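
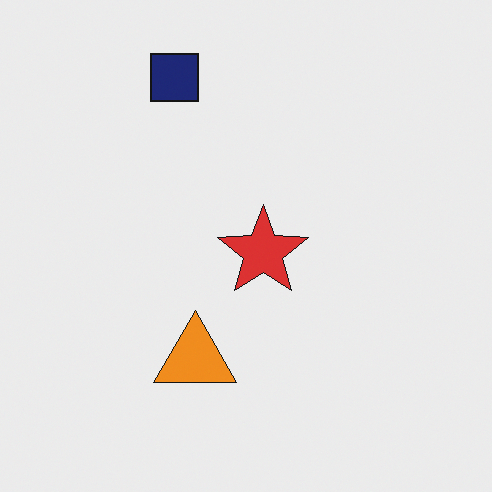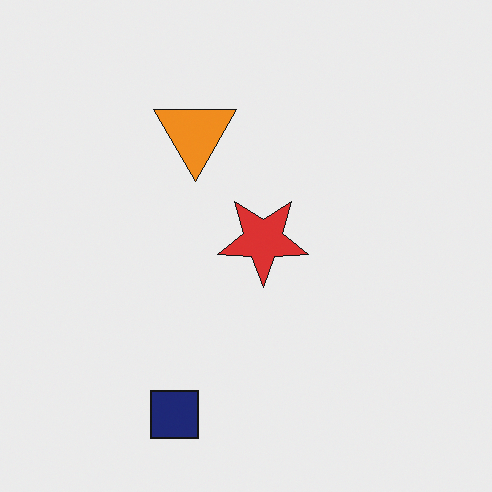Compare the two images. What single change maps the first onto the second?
It was flipped vertically (top ↔ bottom).

The navy square is in the top of the first image and the bottom of the second — shapes on opposite sides of the horizontal midline have swapped in a mirror flip.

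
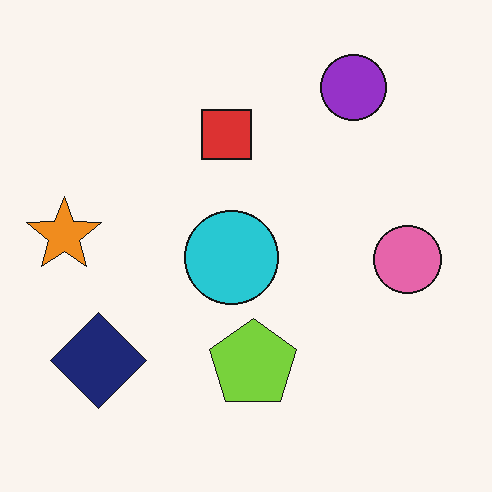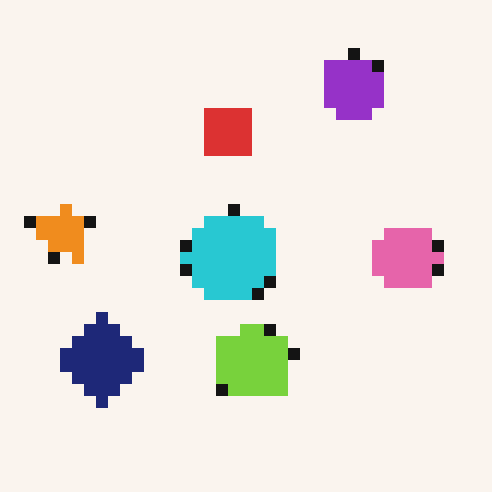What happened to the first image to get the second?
This is the original image coarsely pixelated.

Shapes are reduced to large square blocks; fine edges and outlines are lost — a downscale-then-upscale (mosaic) effect.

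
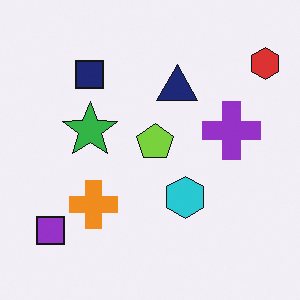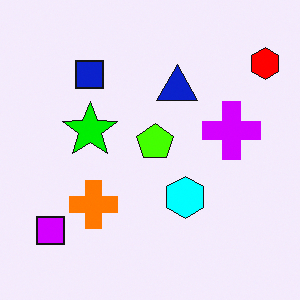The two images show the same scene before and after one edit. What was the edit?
The second image is the first made much more vivid (saturation change).

All colors are more vivid — a global saturation change.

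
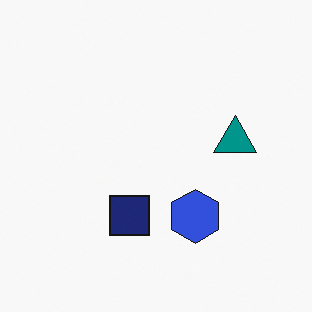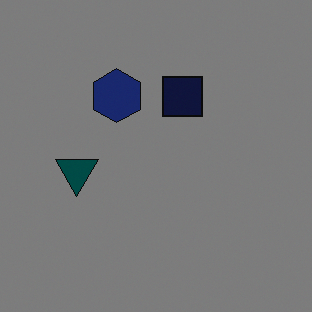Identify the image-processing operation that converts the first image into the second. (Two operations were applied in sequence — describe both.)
The second image is the first rotated 180°, then substantially darkened.

The teal triangle sits in the right of the first image and the left of the second — consistent with a whole-image 180° rotation. Every pixel — background and shapes alike — is uniformly darkened.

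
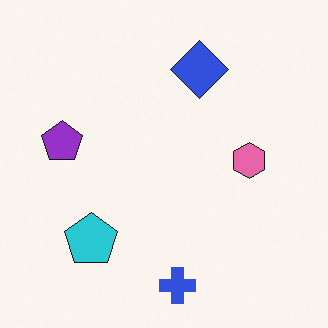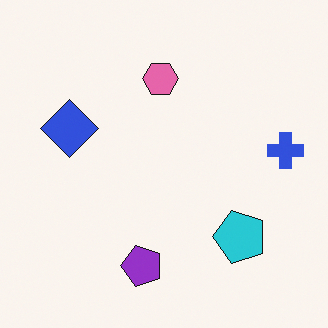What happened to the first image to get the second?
This is the original image rotated 90° counter-clockwise.

The blue cross sits in the bottom of the first image and the right of the second — consistent with a whole-image 90° counter-clockwise rotation.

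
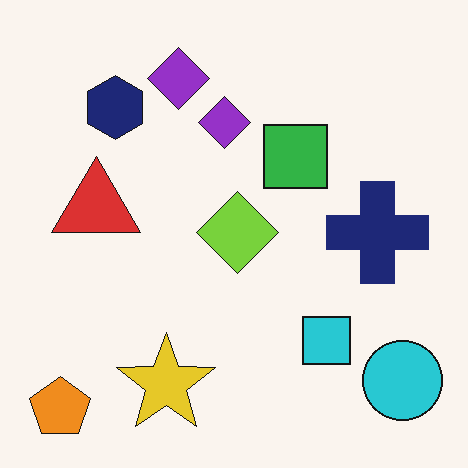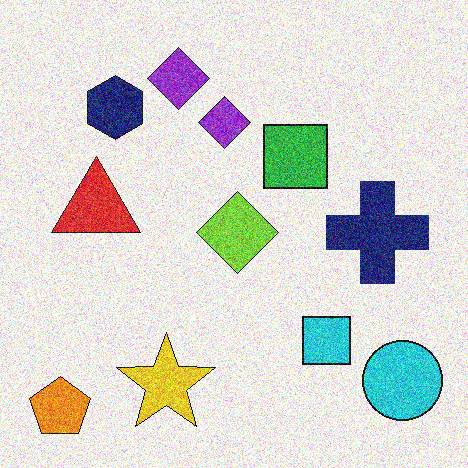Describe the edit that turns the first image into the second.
The transformation is: degraded with strong gaussian noise.

Random speckle covers the whole image, including the flat background.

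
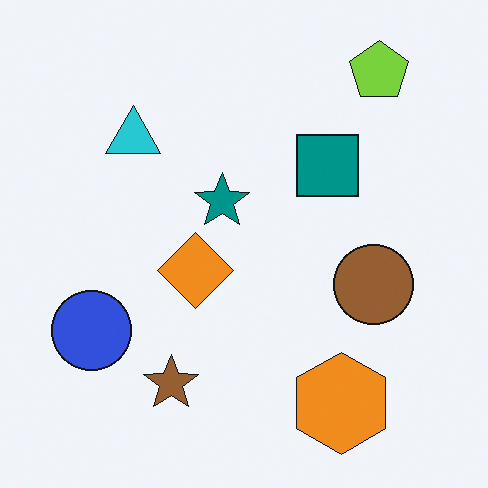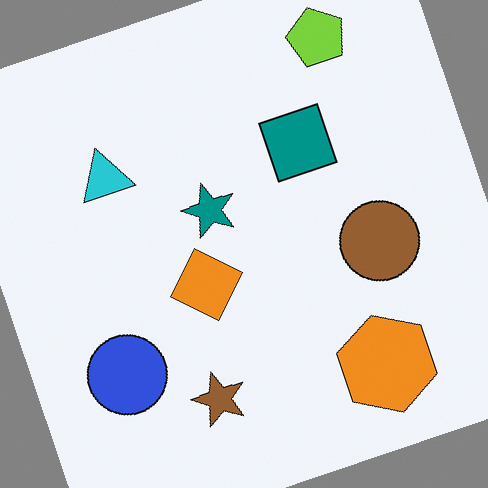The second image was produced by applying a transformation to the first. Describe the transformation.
The second image is the first rotated counter-clockwise by a clearly visible amount.

Every shape is tilted by the same angle and the image corners show triangular fill wedges — a whole-image rotation by a non-right angle.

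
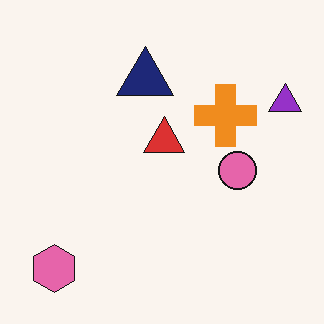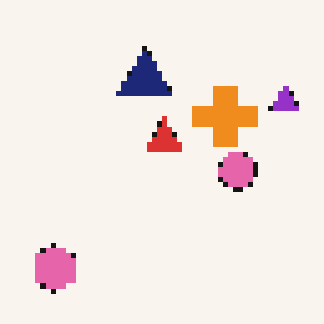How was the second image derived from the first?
This is the original image mildly pixelated.

Shapes are reduced to large square blocks; fine edges and outlines are lost — a downscale-then-upscale (mosaic) effect.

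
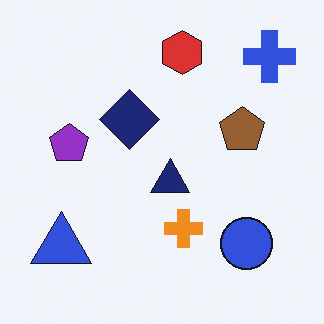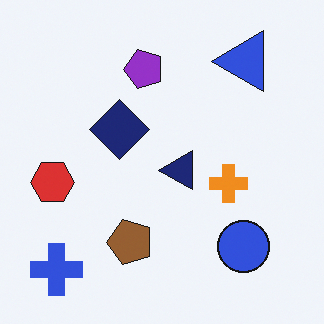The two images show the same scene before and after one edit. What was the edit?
It was transposed (reflected across the top-left ↔ bottom-right diagonal).

Shapes have swapped their row and column positions — what was in the top-right is now in the bottom-left — a diagonal reflection.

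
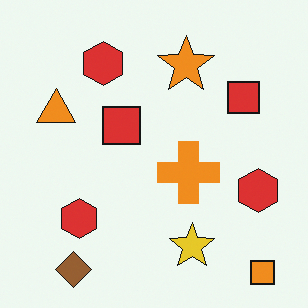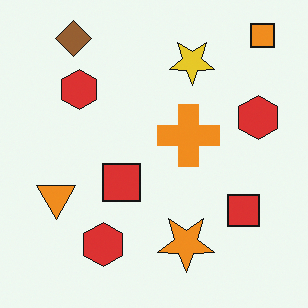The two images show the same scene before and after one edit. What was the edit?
Flipped vertically (top ↔ bottom).

The orange square is in the bottom-right of the first image and the top-right of the second — shapes on opposite sides of the horizontal midline have swapped in a mirror flip.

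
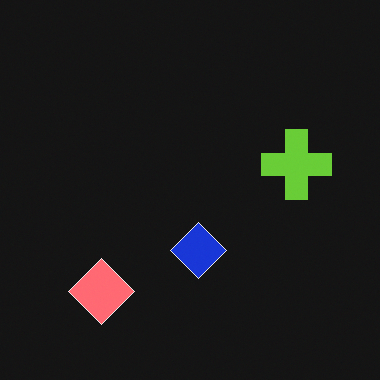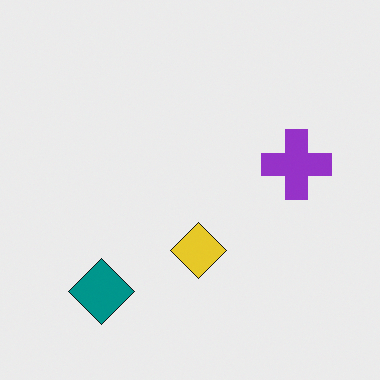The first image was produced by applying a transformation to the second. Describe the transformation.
The first image is the second color-inverted (negative).

The light background has become dark and every shape's color is its complement — a photographic negative.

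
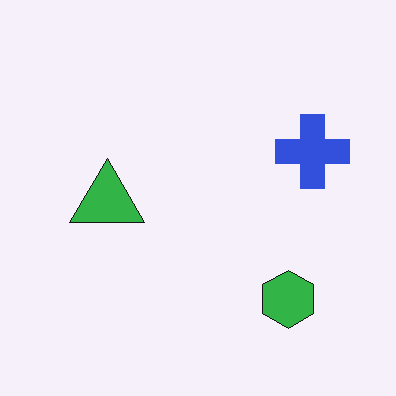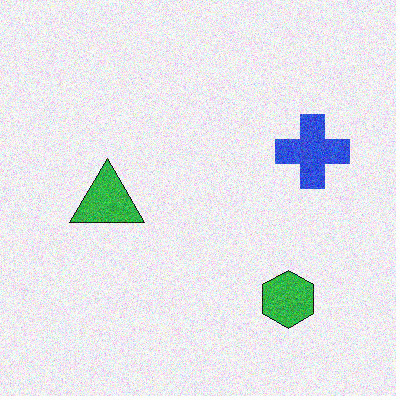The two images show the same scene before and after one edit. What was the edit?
The image was degraded with visible gaussian noise.

Random speckle covers the whole image, including the flat background.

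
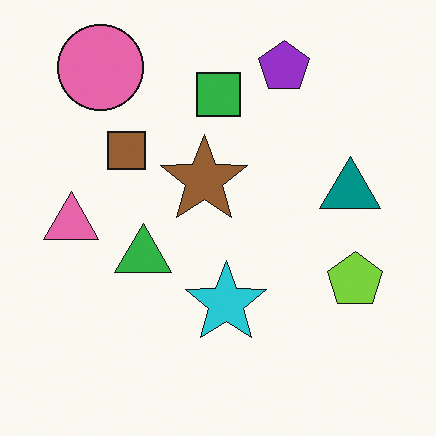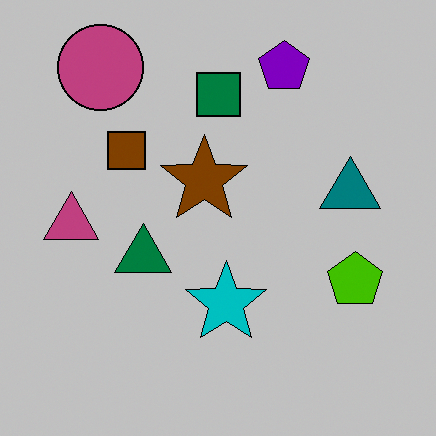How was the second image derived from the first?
The second image is the first heavily posterized to just a handful of flat colors.

Each flat color has snapped to a coarser quantized level — most visibly, the near-white background has dropped to a flat grey.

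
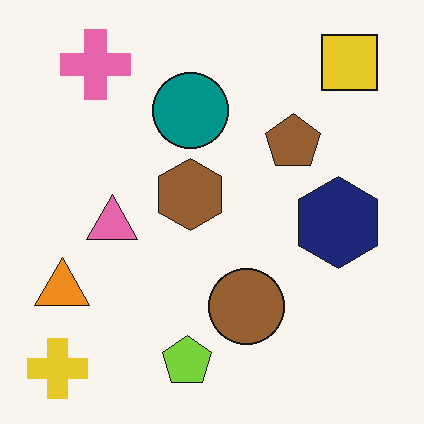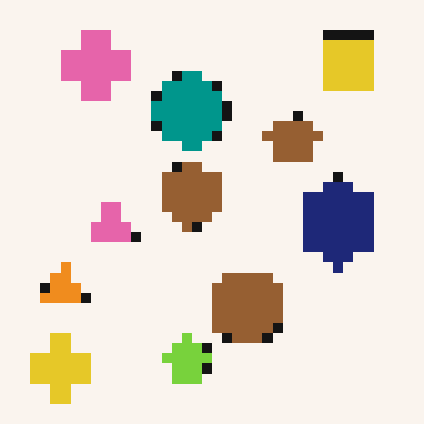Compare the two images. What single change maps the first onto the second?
This is the original image heavily pixelated into large blocks.

Shapes are reduced to large square blocks; fine edges and outlines are lost — a downscale-then-upscale (mosaic) effect.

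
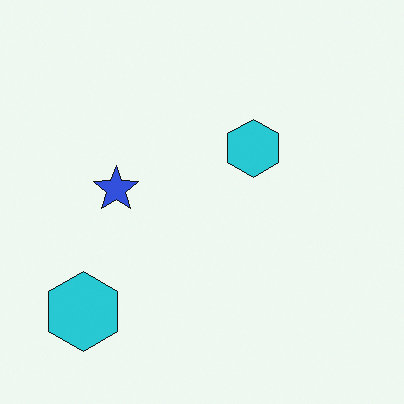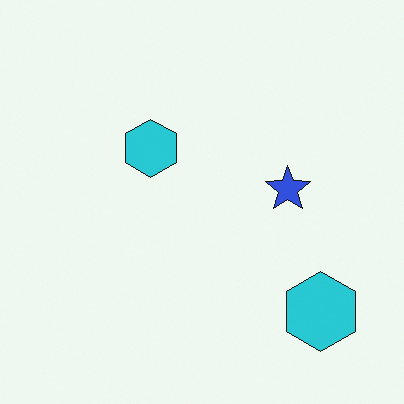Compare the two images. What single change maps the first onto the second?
The image was flipped horizontally (left ↔ right).

The blue star is in the left of the first image and the right of the second — shapes on opposite sides of the vertical midline have swapped in a mirror flip.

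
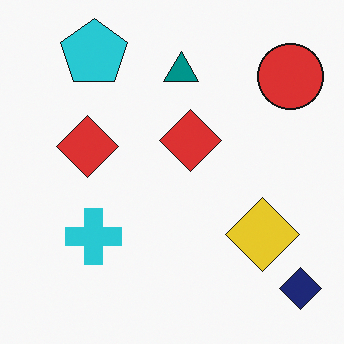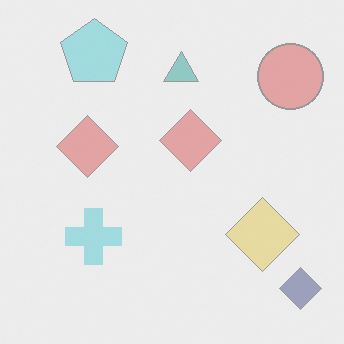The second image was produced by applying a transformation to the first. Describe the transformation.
This is the original image washed out (contrast reduced).

Tones are pushed toward mid-grey across the whole image — a global contrast change.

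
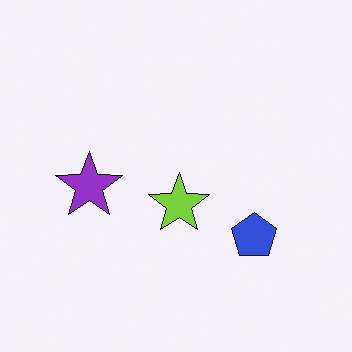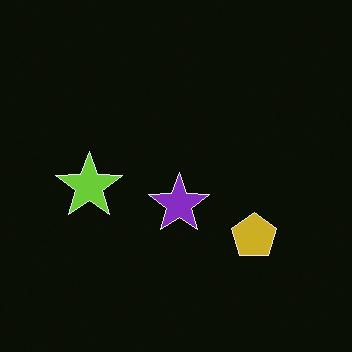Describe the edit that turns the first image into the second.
The transformation is: color-inverted (negative).

The light background has become dark and every shape's color is its complement — a photographic negative.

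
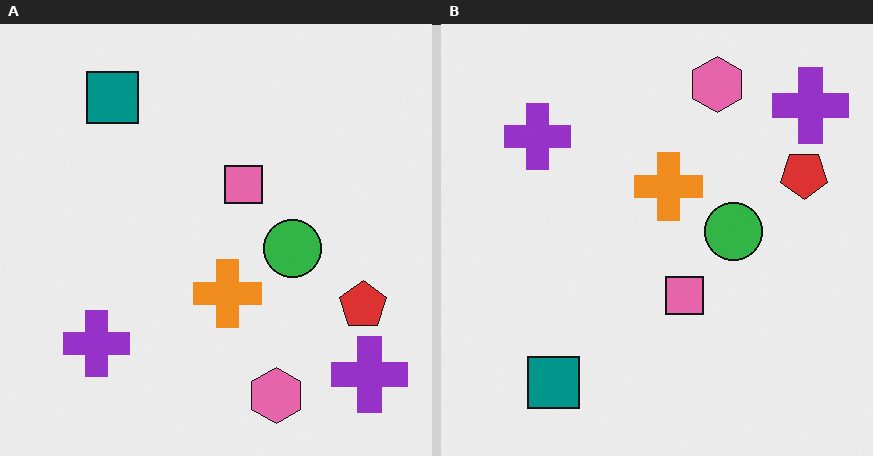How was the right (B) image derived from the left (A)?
The image was flipped vertically (top ↔ bottom).

The pink hexagon is in the bottom of the left (A) image and the top of the right (B) — shapes on opposite sides of the horizontal midline have swapped in a mirror flip.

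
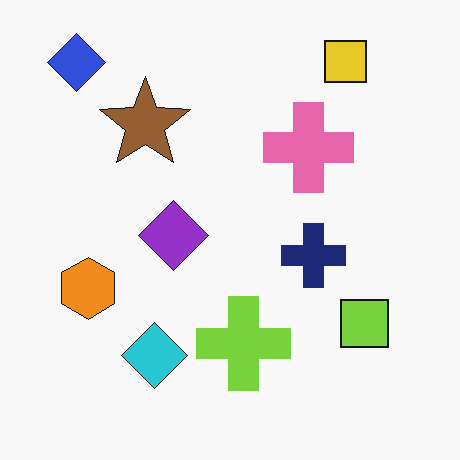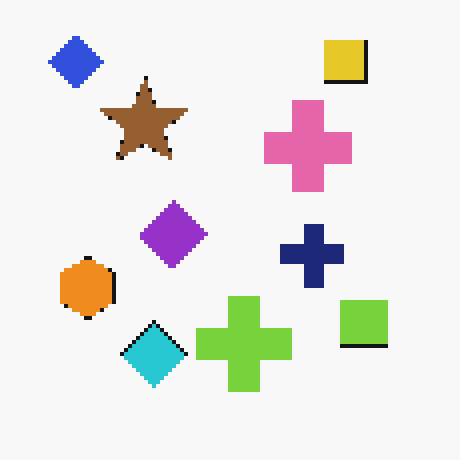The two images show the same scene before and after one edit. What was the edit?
This is the original image lightly pixelated (a mild mosaic effect).

Shapes are reduced to large square blocks; fine edges and outlines are lost — a downscale-then-upscale (mosaic) effect.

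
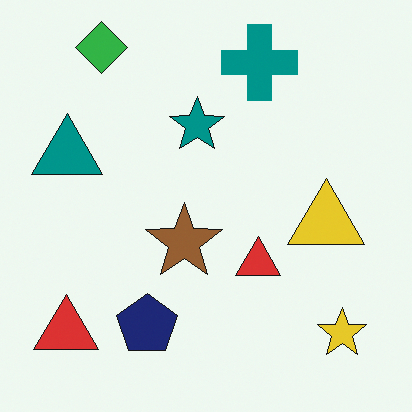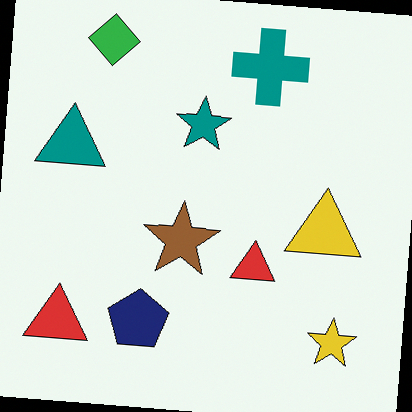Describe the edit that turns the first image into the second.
The image was rotated clockwise by a slight angle.

Every shape is tilted by the same angle and the image corners show triangular fill wedges — a whole-image rotation by a non-right angle.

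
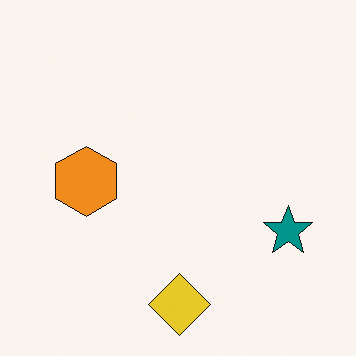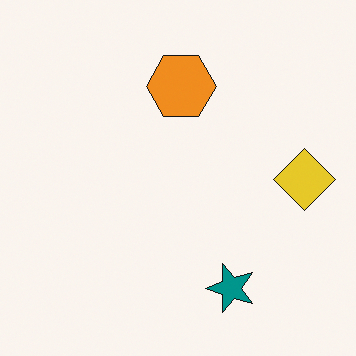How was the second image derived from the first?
Transposed (reflected across the top-left ↔ bottom-right diagonal).

Shapes have swapped their row and column positions — what was in the top-right is now in the bottom-left — a diagonal reflection.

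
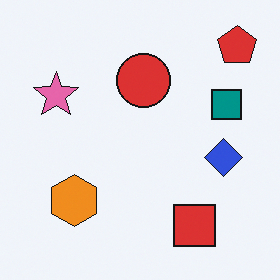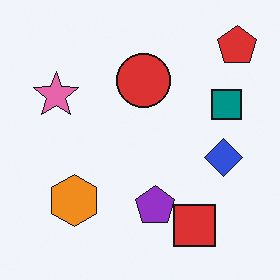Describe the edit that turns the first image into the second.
This is the original image overlaid with an additional purple pentagon.

A purple pentagon appears in the second image that is absent from the first.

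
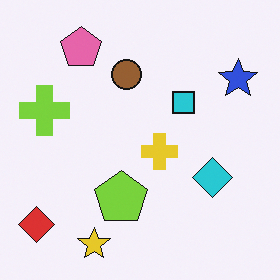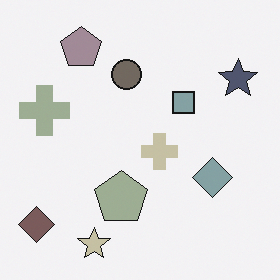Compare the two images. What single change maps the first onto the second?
The image was made much more muted (saturation change).

All colors are more muted and greyish — a global saturation change.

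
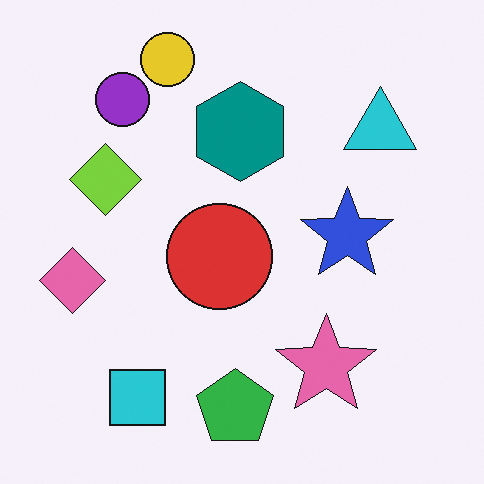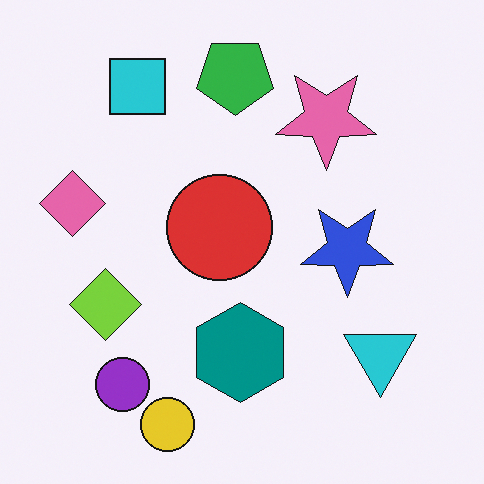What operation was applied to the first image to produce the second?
The transformation is: flipped vertically (top ↔ bottom).

The yellow circle is in the top of the first image and the bottom of the second — shapes on opposite sides of the horizontal midline have swapped in a mirror flip.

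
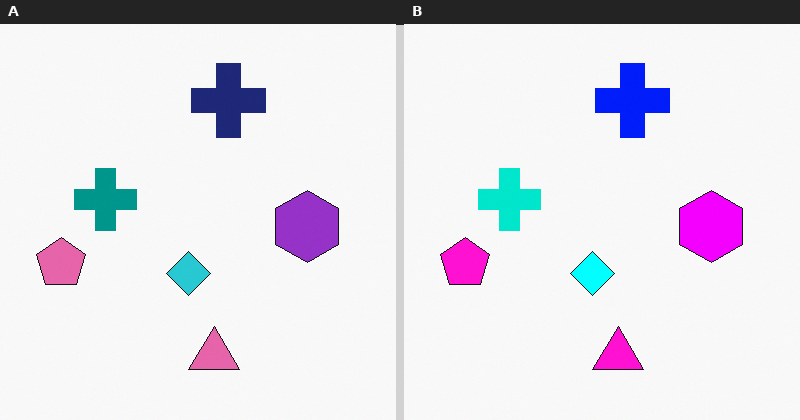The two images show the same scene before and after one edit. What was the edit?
Heavily oversaturated.

All colors are more vivid — a global saturation change.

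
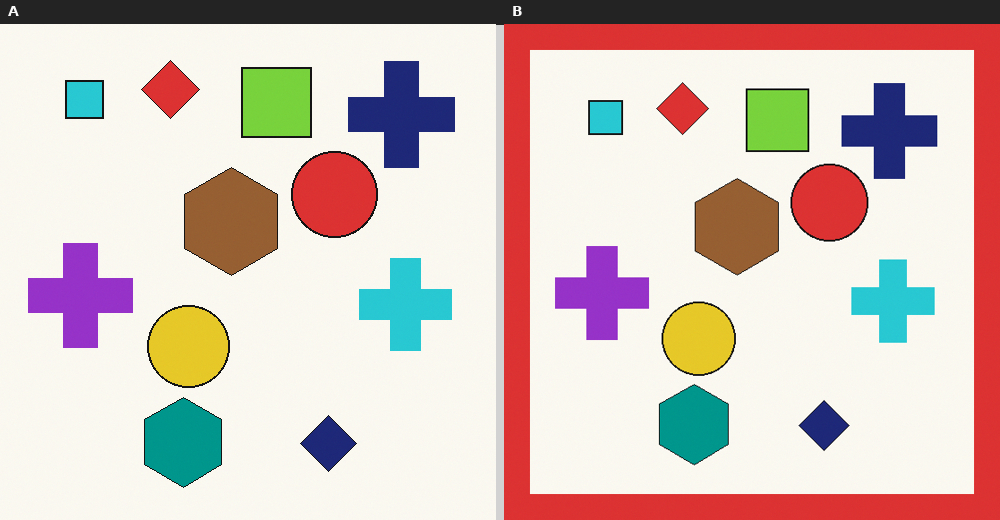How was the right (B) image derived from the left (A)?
Framed with a red border.

A solid red frame runs around the edge of the right (B) image, with the content slightly shrunk inside it.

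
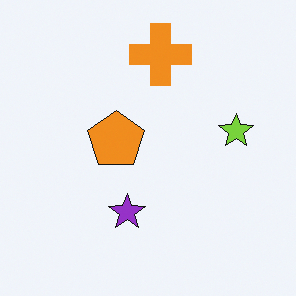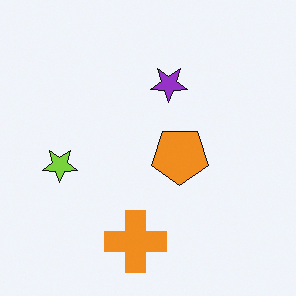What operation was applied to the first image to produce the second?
The image was rotated 180°.

The orange cross sits in the top of the first image and the bottom of the second — consistent with a whole-image 180° rotation.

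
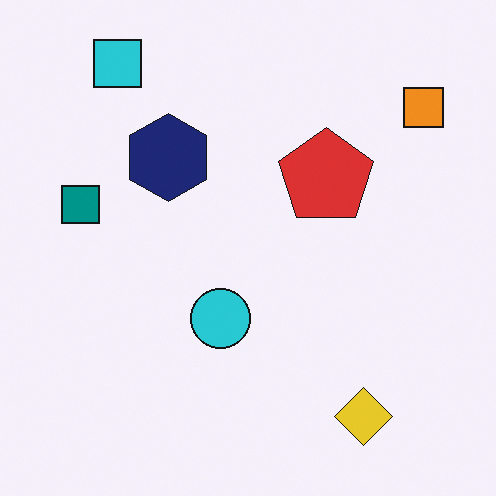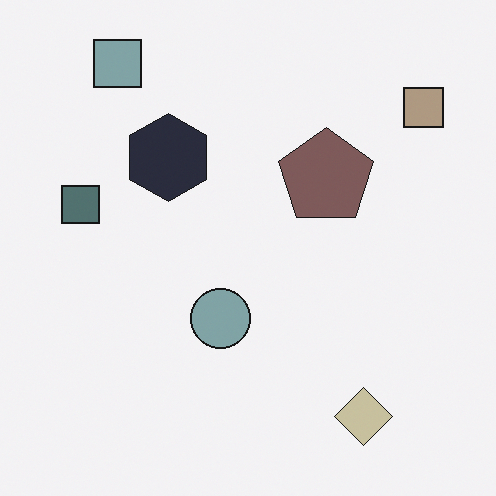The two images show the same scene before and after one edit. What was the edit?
Heavily desaturated.

All colors are more muted and greyish — a global saturation change.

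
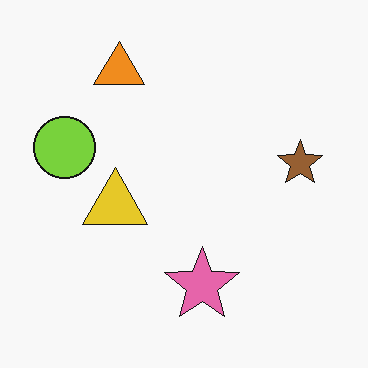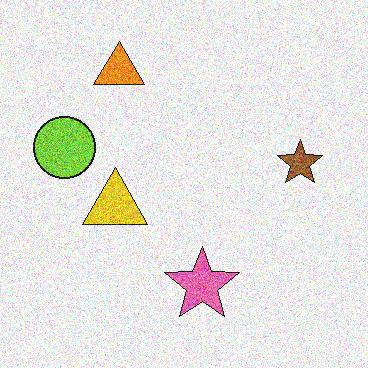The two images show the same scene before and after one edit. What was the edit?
Degraded with heavy additive noise.

Random speckle covers the whole image, including the flat background.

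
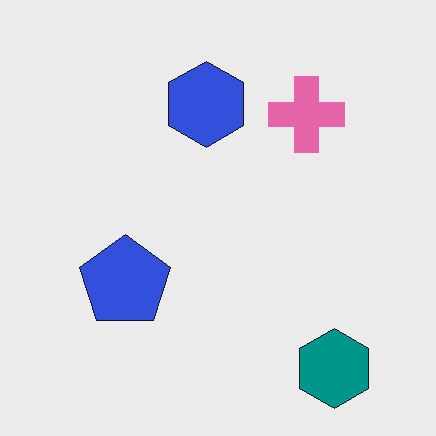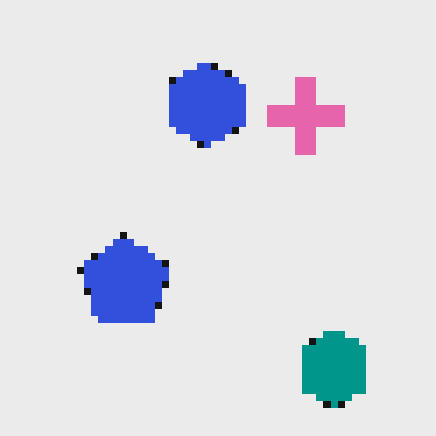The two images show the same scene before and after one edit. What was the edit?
Pixelated into visible square blocks.

Shapes are reduced to large square blocks; fine edges and outlines are lost — a downscale-then-upscale (mosaic) effect.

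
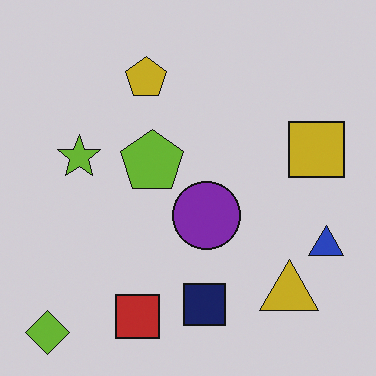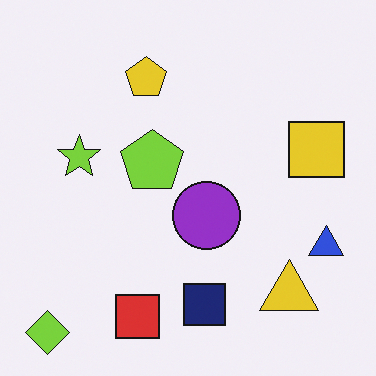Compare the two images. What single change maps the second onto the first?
The transformation is: darkened a little.

Every pixel — background and shapes alike — is uniformly darkened.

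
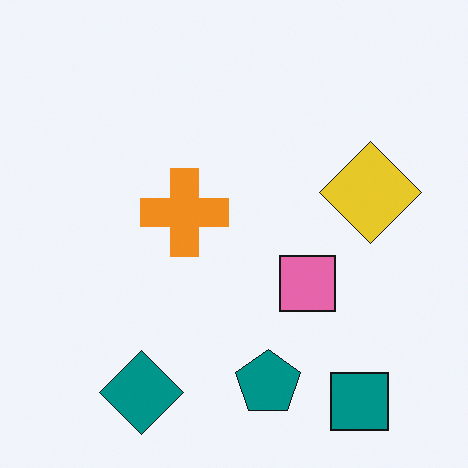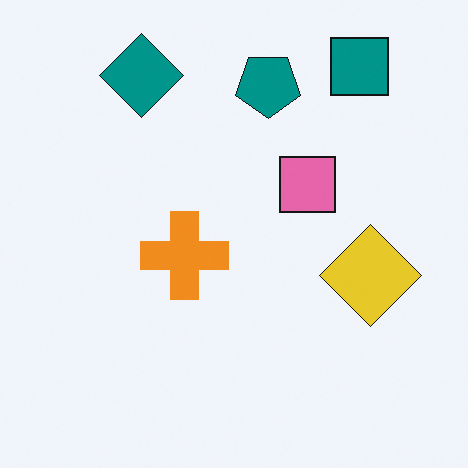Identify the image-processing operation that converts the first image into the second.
Flipped vertically (top ↔ bottom).

The teal square is in the bottom-right of the first image and the top-right of the second — shapes on opposite sides of the horizontal midline have swapped in a mirror flip.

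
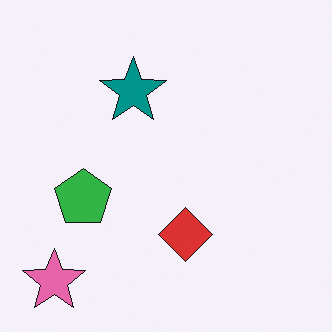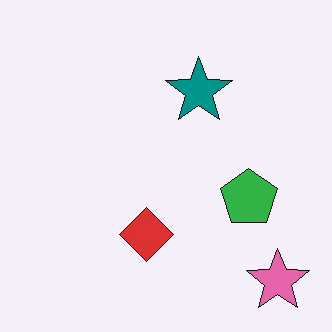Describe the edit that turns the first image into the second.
Flipped horizontally (left ↔ right).

The pink star is in the bottom-left of the first image and the bottom-right of the second — shapes on opposite sides of the vertical midline have swapped in a mirror flip.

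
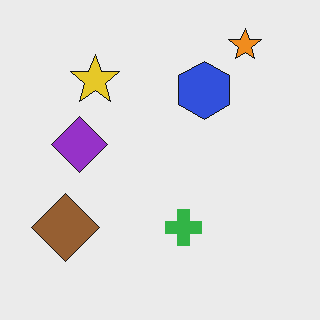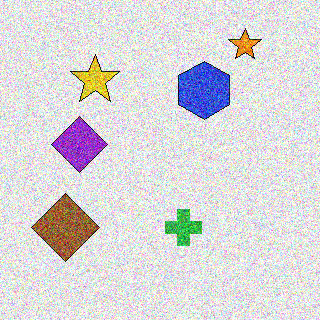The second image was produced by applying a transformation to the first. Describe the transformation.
The transformation is: degraded with heavy additive noise.

Random speckle covers the whole image, including the flat background.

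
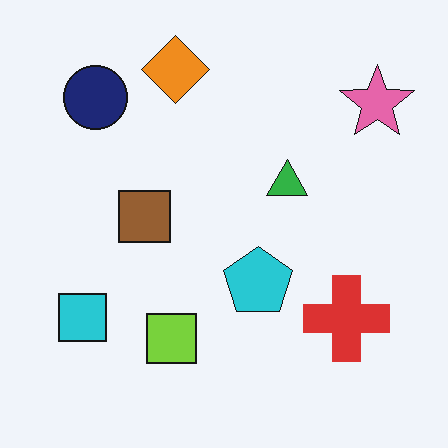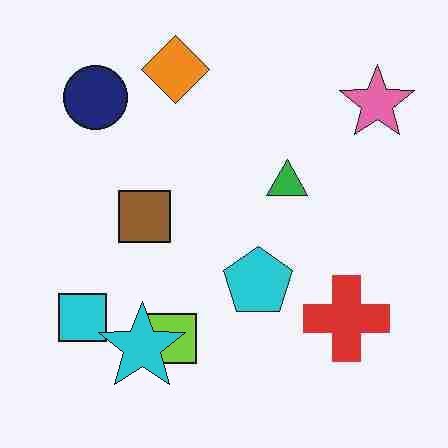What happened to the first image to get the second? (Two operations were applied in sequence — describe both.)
It was heavily JPEG-compressed with obvious blocking artifacts, then overlaid with an additional cyan star.

Blocky 8×8 compression artifacts appear around shape edges and the flat background shows ringing — characteristic JPEG degradation. A cyan star appears in the second image that is absent from the first.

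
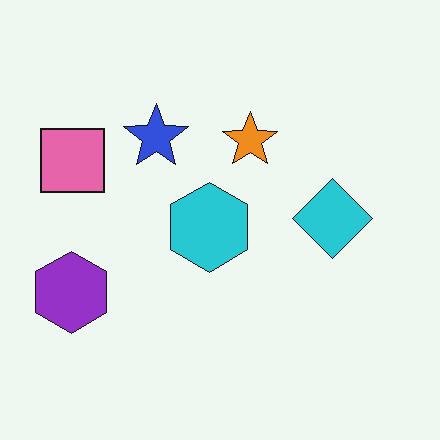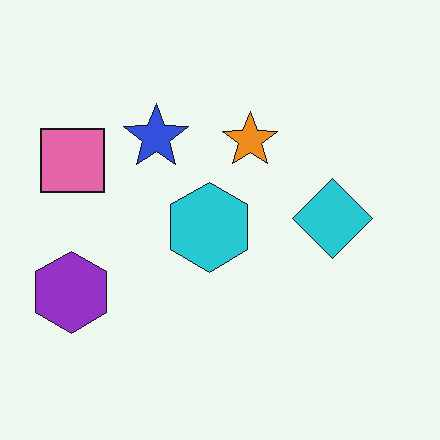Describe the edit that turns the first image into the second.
This is the original image JPEG-compressed with visible artifacts.

Blocky 8×8 compression artifacts appear around shape edges and the flat background shows ringing — characteristic JPEG degradation.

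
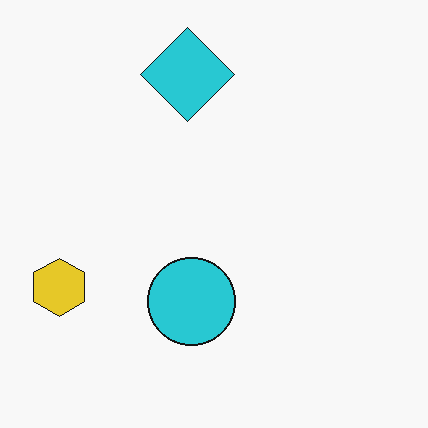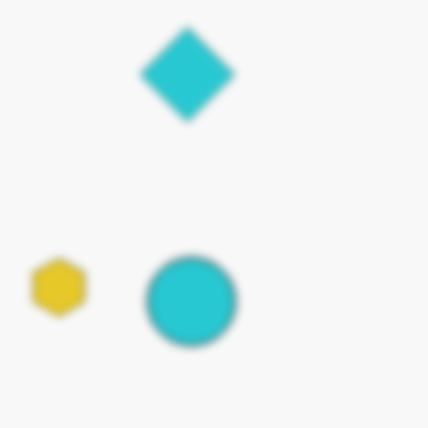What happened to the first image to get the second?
This is the original image moderately blurred.

Shape edges and outlines are uniformly softened across the whole image.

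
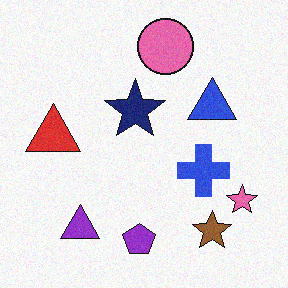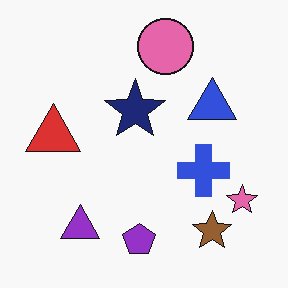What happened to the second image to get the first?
The transformation is: degraded with light additive noise.

Random speckle covers the whole image, including the flat background.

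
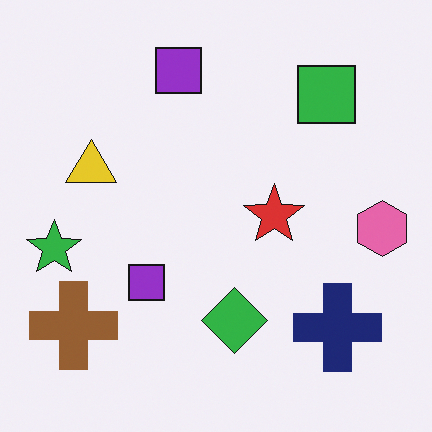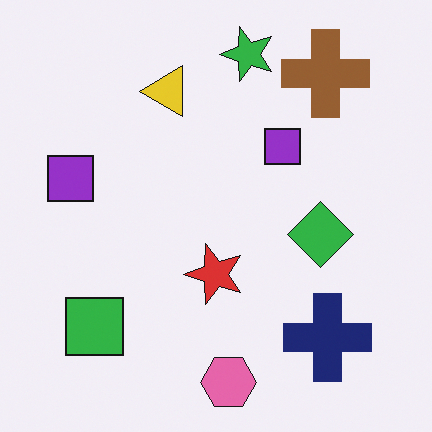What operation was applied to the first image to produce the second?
The image was transposed (reflected across the top-left ↔ bottom-right diagonal).

Shapes have swapped their row and column positions — what was in the top-right is now in the bottom-left — a diagonal reflection.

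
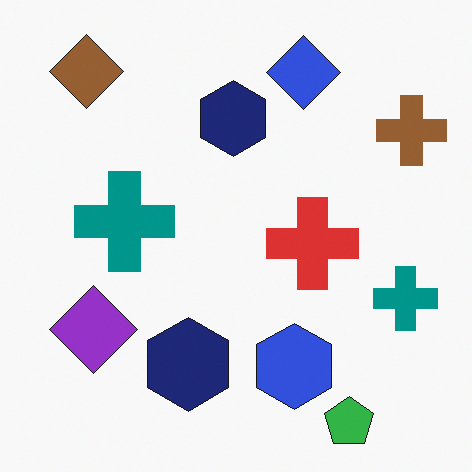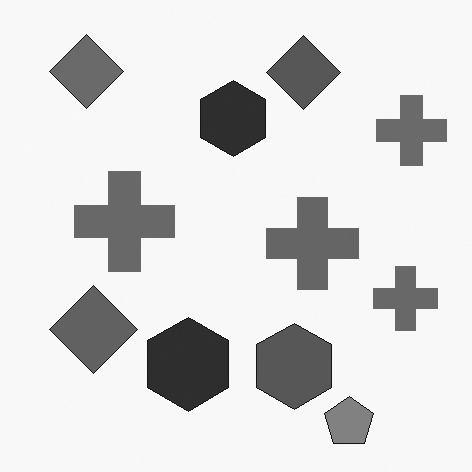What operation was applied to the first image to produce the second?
The transformation is: converted to grayscale.

All color is removed — every shape is now a shade of grey.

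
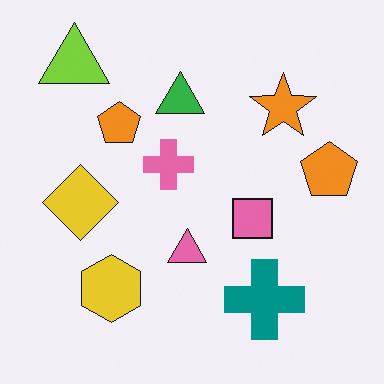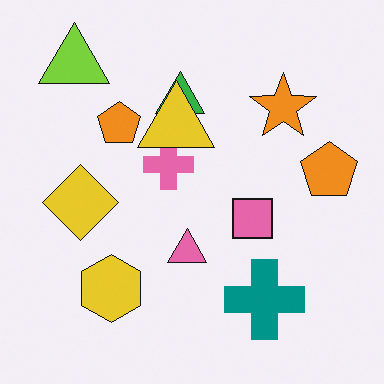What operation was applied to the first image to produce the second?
The image was overlaid with an additional yellow triangle.

A yellow triangle appears in the second image that is absent from the first.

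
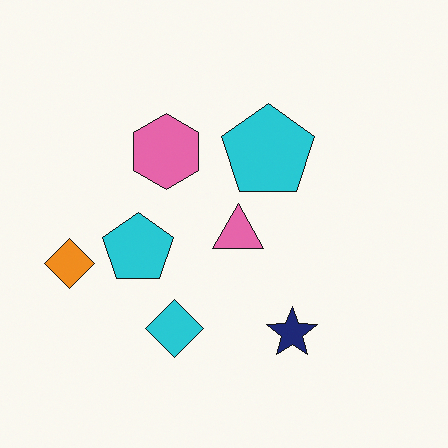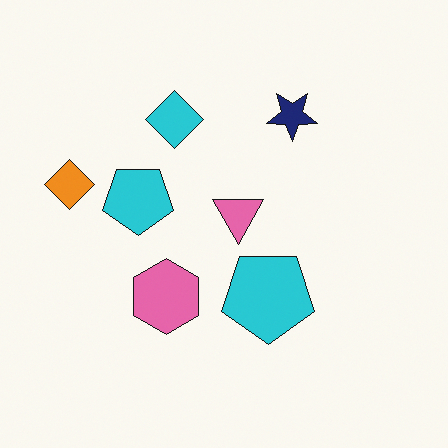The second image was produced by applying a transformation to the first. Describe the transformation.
This is the original image flipped vertically (top ↔ bottom).

The navy star is in the bottom of the first image and the top of the second — shapes on opposite sides of the horizontal midline have swapped in a mirror flip.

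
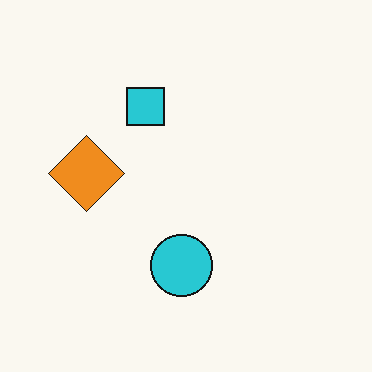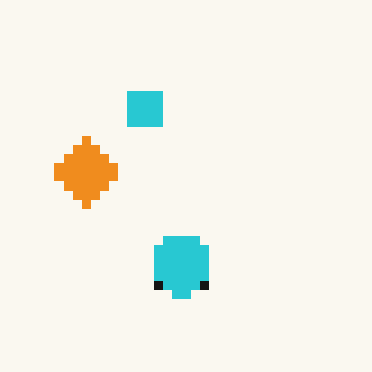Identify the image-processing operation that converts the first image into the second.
The image was heavily pixelated into large blocks.

Shapes are reduced to large square blocks; fine edges and outlines are lost — a downscale-then-upscale (mosaic) effect.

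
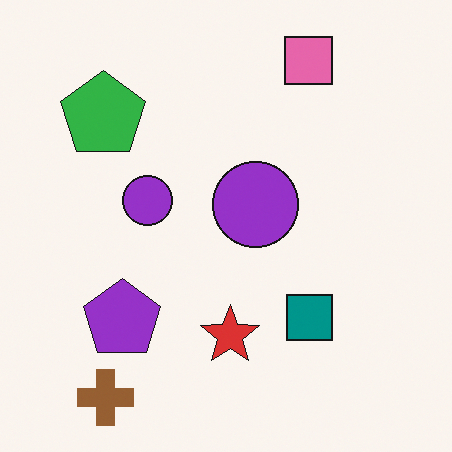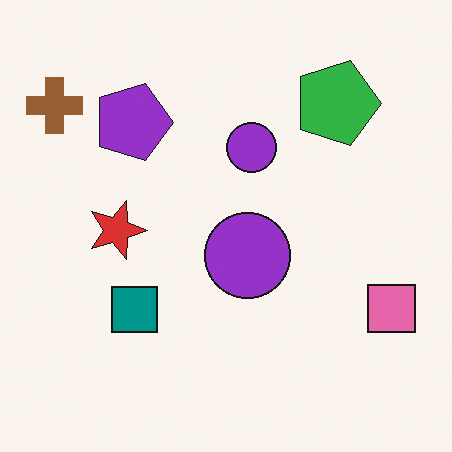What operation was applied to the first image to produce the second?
The image was rotated 90° clockwise.

The brown cross sits in the bottom-left of the first image and the top-left of the second — consistent with a whole-image 90° clockwise rotation.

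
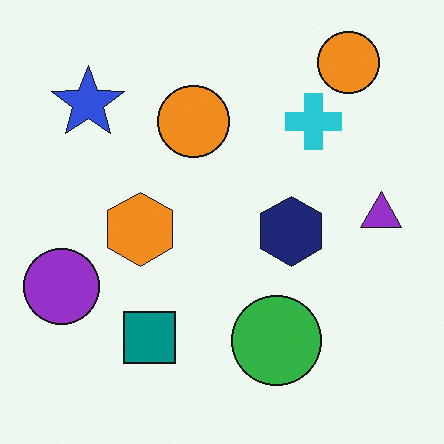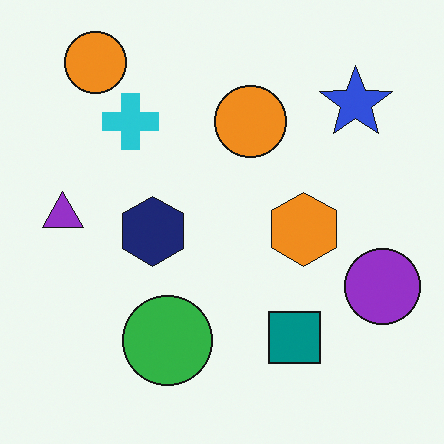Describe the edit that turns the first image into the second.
The transformation is: flipped horizontally (left ↔ right).

The purple circle is in the left of the first image and the right of the second — shapes on opposite sides of the vertical midline have swapped in a mirror flip.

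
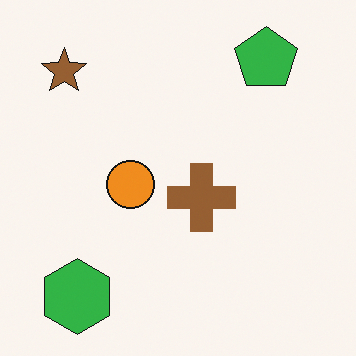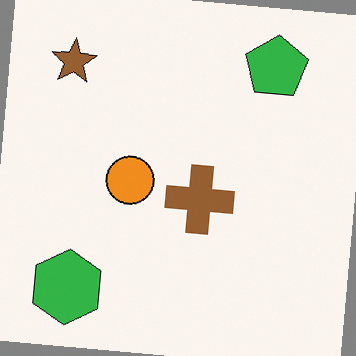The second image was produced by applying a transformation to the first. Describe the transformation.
Rotated clockwise by a slight angle.

Every shape is tilted by the same angle and the image corners show triangular fill wedges — a whole-image rotation by a non-right angle.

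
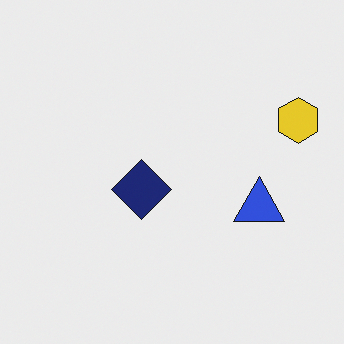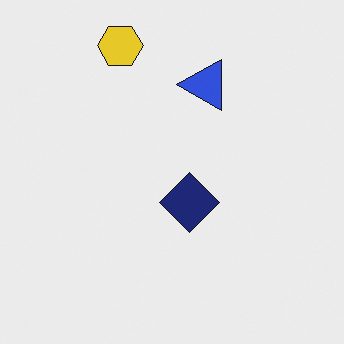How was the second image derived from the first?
The second image is the first rotated 90° counter-clockwise.

The yellow hexagon sits in the right of the first image and the top of the second — consistent with a whole-image 90° counter-clockwise rotation.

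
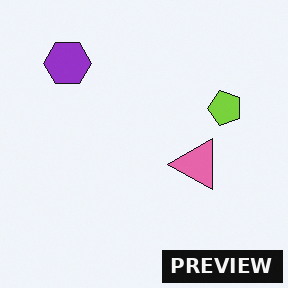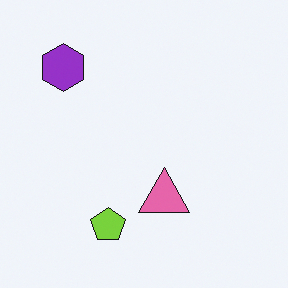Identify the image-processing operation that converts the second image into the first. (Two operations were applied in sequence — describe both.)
The first image is the second transposed (reflected across the top-left ↔ bottom-right diagonal), then watermarked with the text "PREVIEW" in the lower-right corner.

Shapes have swapped their row and column positions — what was in the top-right is now in the bottom-left — a diagonal reflection. A dark label reading "PREVIEW" appears in the lower-right corner.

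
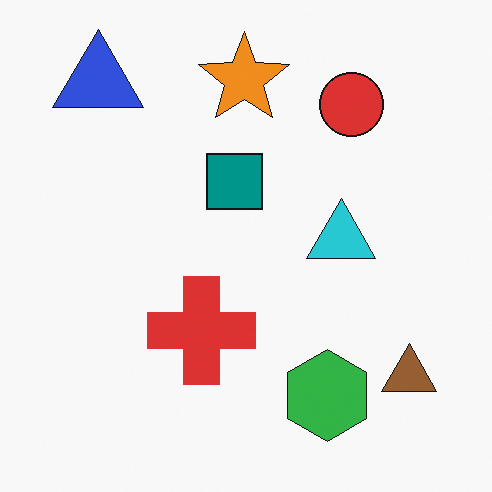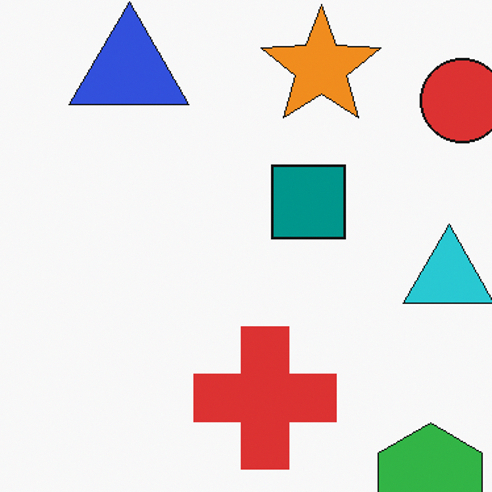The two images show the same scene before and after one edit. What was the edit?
The second image is the first cropped to a modestly smaller region and rescaled.

The visible shapes are larger and the field of view is narrower; shapes near the original edges may be partly or wholly outside the frame — a crop-and-rescale.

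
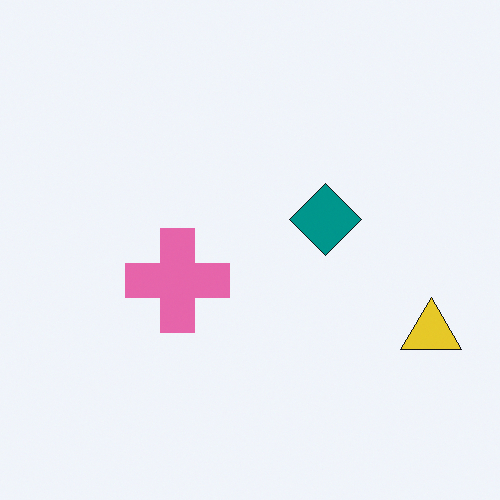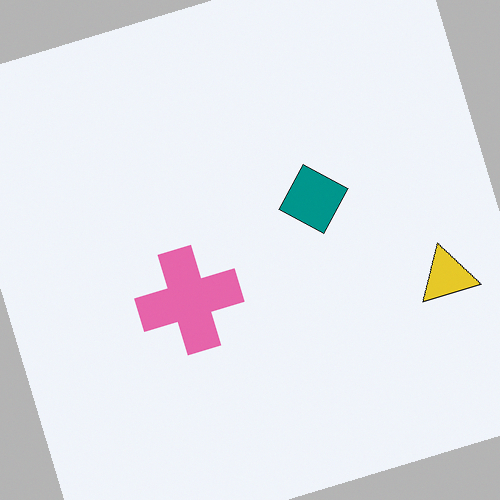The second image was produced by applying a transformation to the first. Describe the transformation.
The transformation is: rotated counter-clockwise by a clearly visible amount.

Every shape is tilted by the same angle and the image corners show triangular fill wedges — a whole-image rotation by a non-right angle.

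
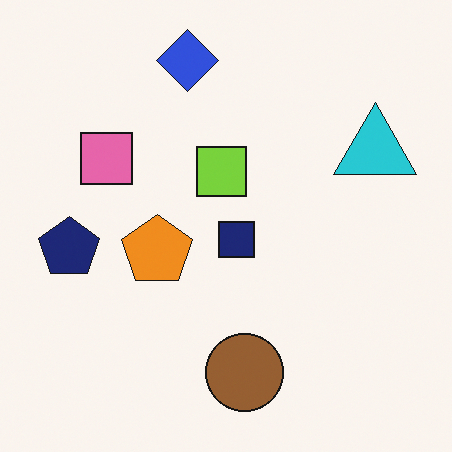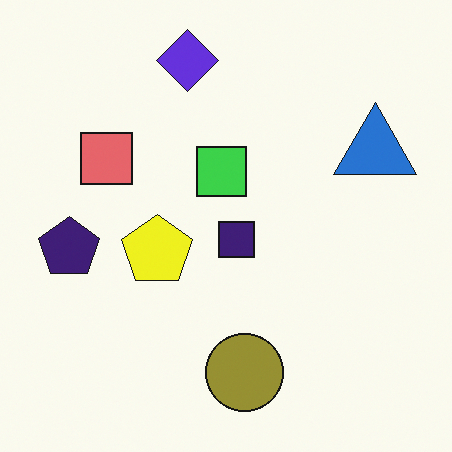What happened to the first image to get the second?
The image was hue-shifted by a small amount.

Every shape's color has rotated by the same amount around the hue wheel — a uniform hue shift.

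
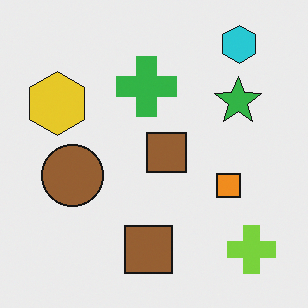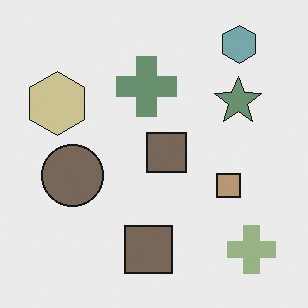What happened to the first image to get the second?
This is the original image heavily desaturated.

All colors are more muted and greyish — a global saturation change.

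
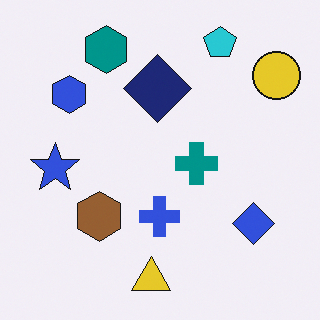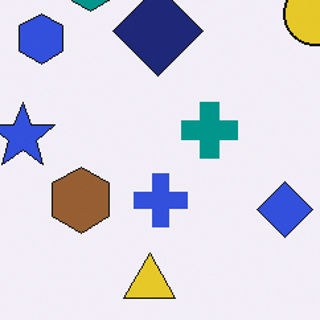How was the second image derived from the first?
It was cropped to a modestly smaller region and rescaled.

The visible shapes are larger and the field of view is narrower; shapes near the original edges may be partly or wholly outside the frame — a crop-and-rescale.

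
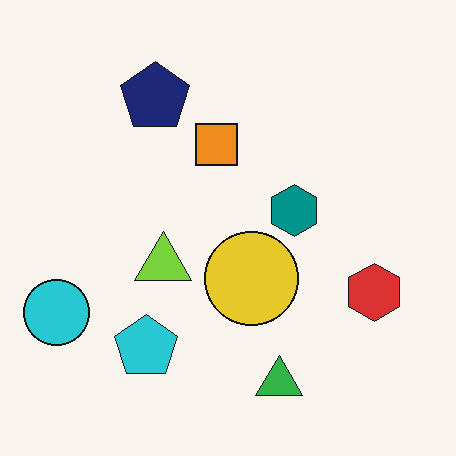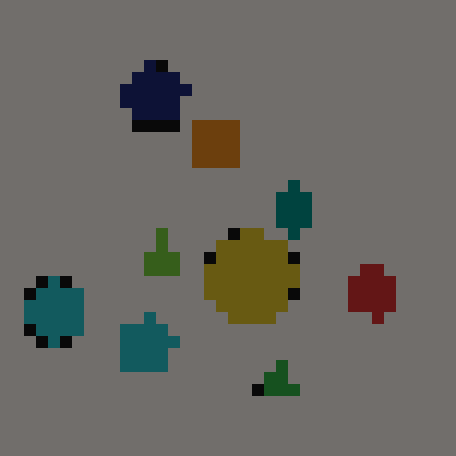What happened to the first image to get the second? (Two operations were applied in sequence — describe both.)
This is the original image coarsely pixelated, then darkened a lot.

Shapes are reduced to large square blocks; fine edges and outlines are lost — a downscale-then-upscale (mosaic) effect. Every pixel — background and shapes alike — is uniformly darkened.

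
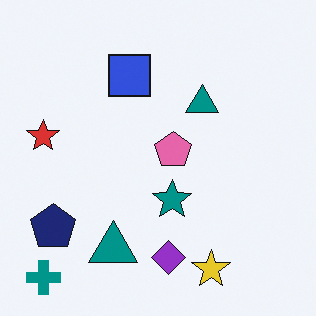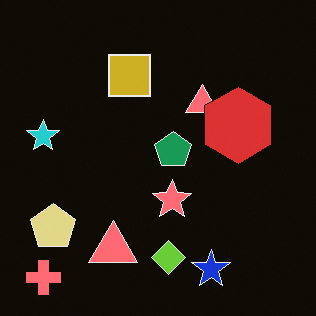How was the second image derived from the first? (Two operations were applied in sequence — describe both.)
The second image is the first color-inverted (negative), then overlaid with an additional red hexagon.

The light background has become dark and every shape's color is its complement — a photographic negative. A red hexagon appears in the second image that is absent from the first.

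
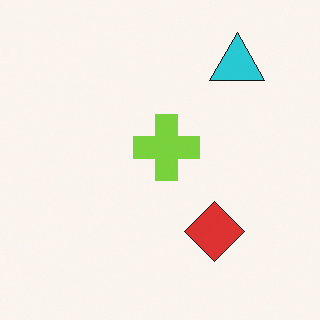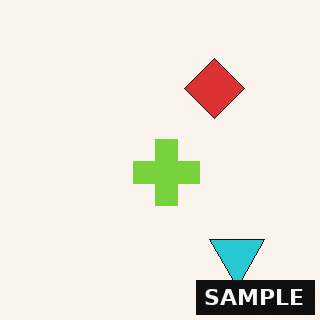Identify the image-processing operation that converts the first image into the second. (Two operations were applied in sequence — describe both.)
The second image is the first flipped vertically (top ↔ bottom), then watermarked with the text "SAMPLE" in the lower-right corner.

The cyan triangle is in the top-right of the first image and the bottom-right of the second — shapes on opposite sides of the horizontal midline have swapped in a mirror flip. A dark label reading "SAMPLE" appears in the lower-right corner.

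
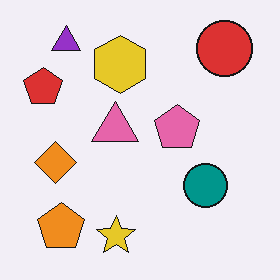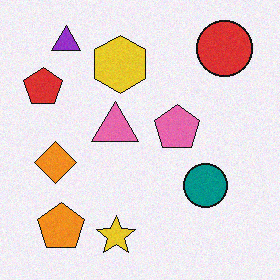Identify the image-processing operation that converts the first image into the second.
The transformation is: degraded with subtle gaussian noise.

Random speckle covers the whole image, including the flat background.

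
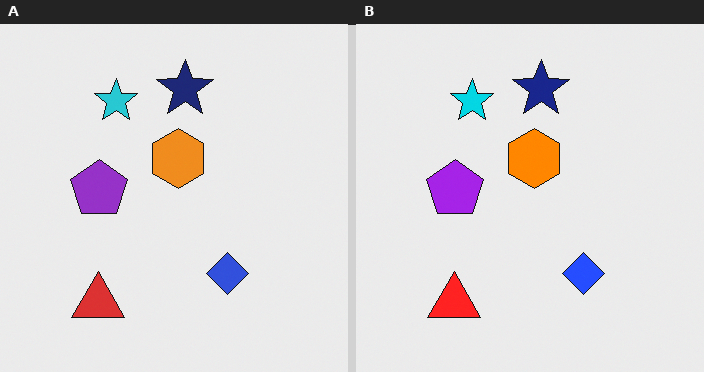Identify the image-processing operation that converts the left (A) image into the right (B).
It was slightly oversaturated.

All colors are more vivid — a global saturation change.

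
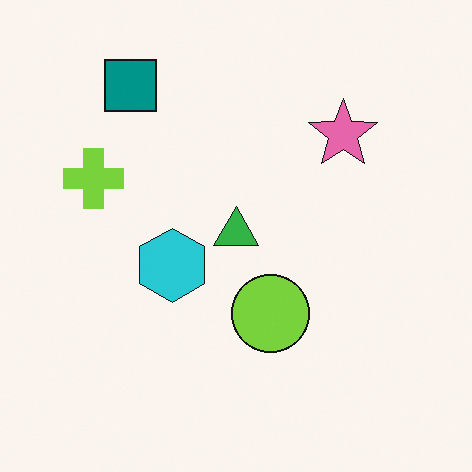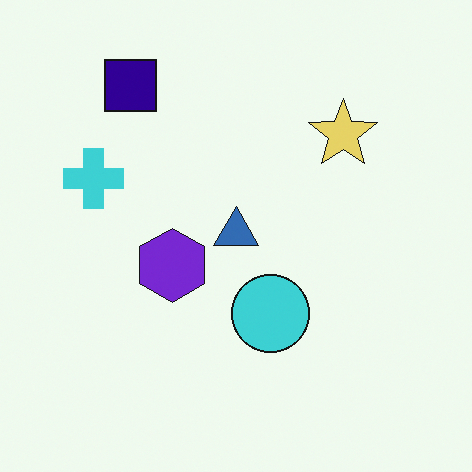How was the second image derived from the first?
The image was hue-shifted noticeably.

Every shape's color has rotated by the same amount around the hue wheel — a uniform hue shift.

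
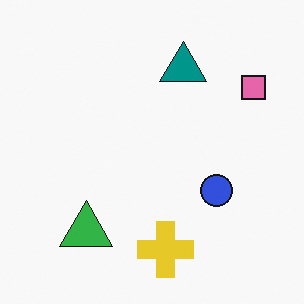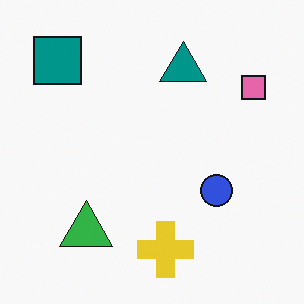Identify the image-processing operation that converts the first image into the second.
This is the original image overlaid with an additional teal square.

A teal square appears in the second image that is absent from the first.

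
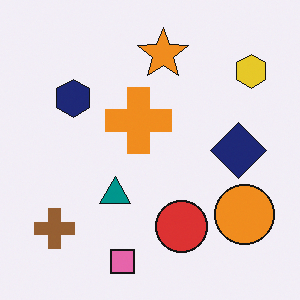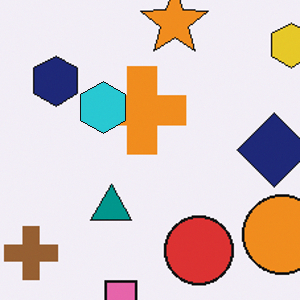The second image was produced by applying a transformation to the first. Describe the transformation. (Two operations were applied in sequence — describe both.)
The second image is the first cropped to a modestly smaller region and rescaled, then overlaid with an additional cyan hexagon.

The visible shapes are larger and the field of view is narrower; shapes near the original edges may be partly or wholly outside the frame — a crop-and-rescale. A cyan hexagon appears in the second image that is absent from the first.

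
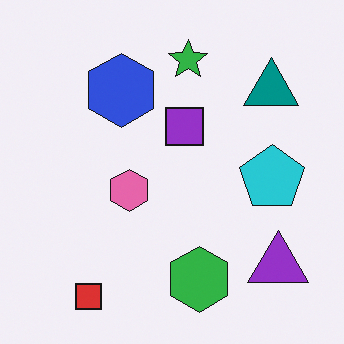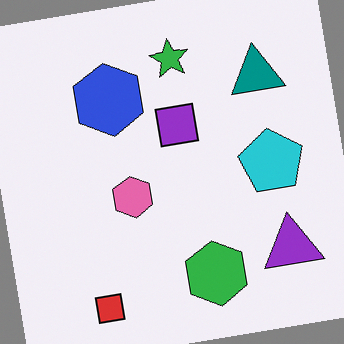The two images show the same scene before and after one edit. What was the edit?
It was rotated counter-clockwise by a few degrees.

Every shape is tilted by the same angle and the image corners show triangular fill wedges — a whole-image rotation by a non-right angle.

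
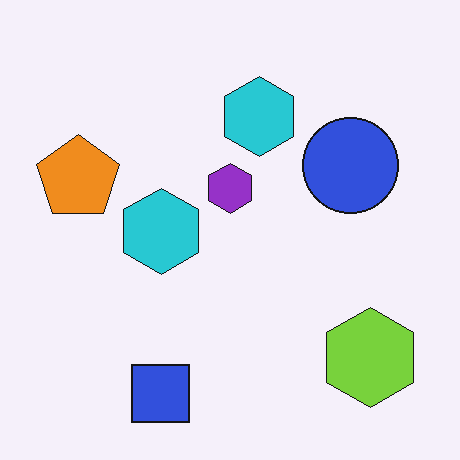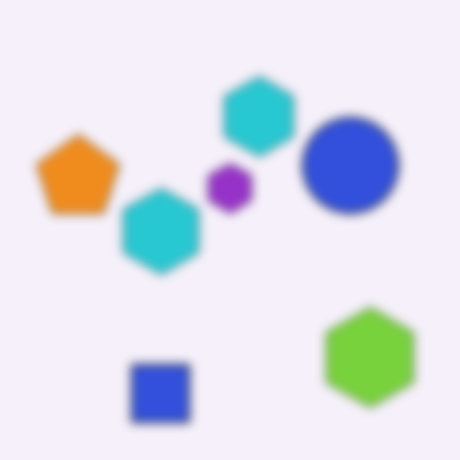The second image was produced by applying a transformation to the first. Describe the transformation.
The transformation is: strongly gaussian-blurred.

Shape edges and outlines are uniformly softened across the whole image.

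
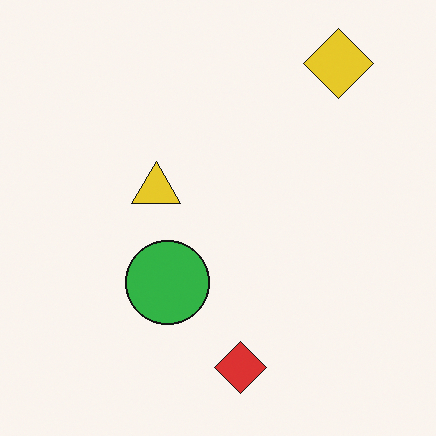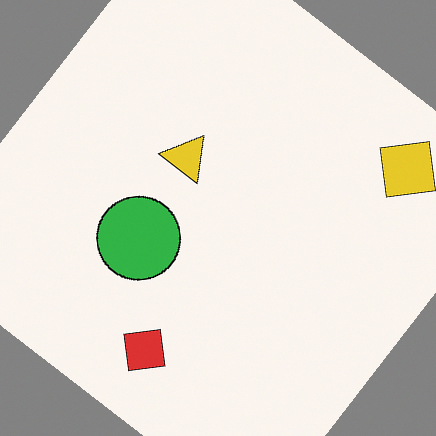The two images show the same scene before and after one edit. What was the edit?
The transformation is: rotated clockwise by a large amount — several tens of degrees.

Every shape is tilted by the same angle and the image corners show triangular fill wedges — a whole-image rotation by a non-right angle.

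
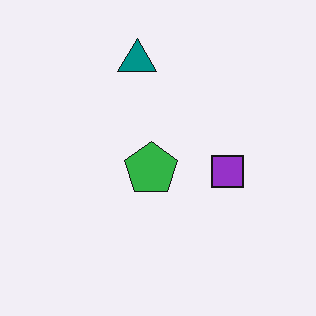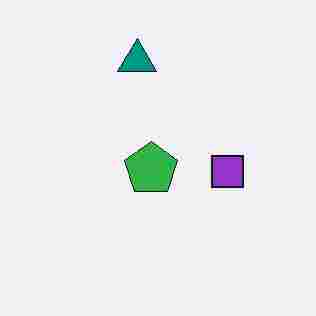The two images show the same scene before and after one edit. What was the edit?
This is the original image heavily JPEG-compressed with obvious blocking artifacts.

Blocky 8×8 compression artifacts appear around shape edges and the flat background shows ringing — characteristic JPEG degradation.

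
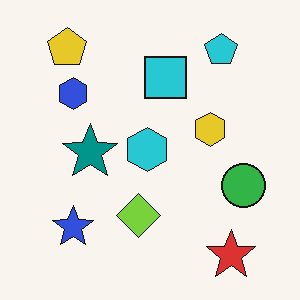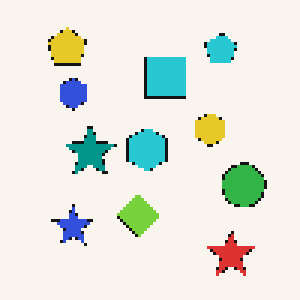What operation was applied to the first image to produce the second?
The second image is the first lightly pixelated (a mild mosaic effect).

Shapes are reduced to large square blocks; fine edges and outlines are lost — a downscale-then-upscale (mosaic) effect.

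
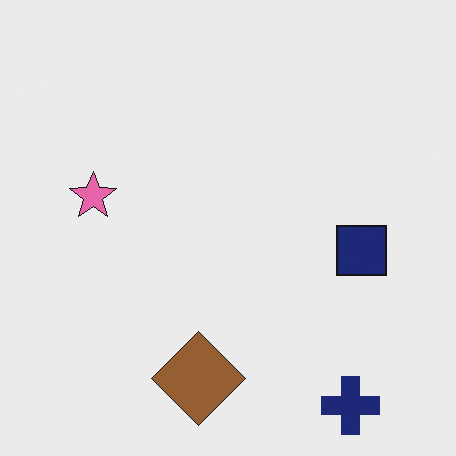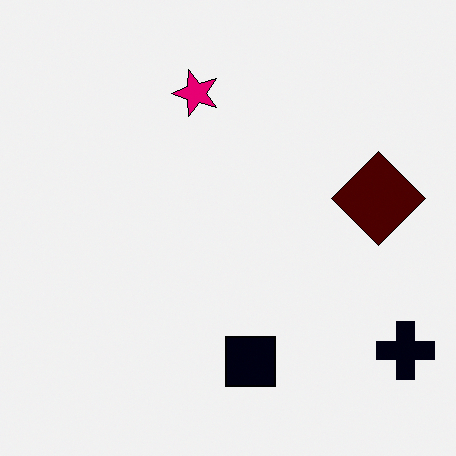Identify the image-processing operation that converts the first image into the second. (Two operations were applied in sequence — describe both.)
This is the original image transposed (reflected across the top-left ↔ bottom-right diagonal), then boosted in contrast.

Shapes have swapped their row and column positions — what was in the top-right is now in the bottom-left — a diagonal reflection. Tones are pushed away from mid-grey across the whole image — a global contrast change.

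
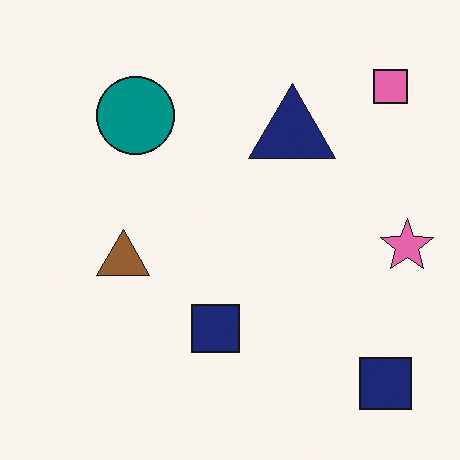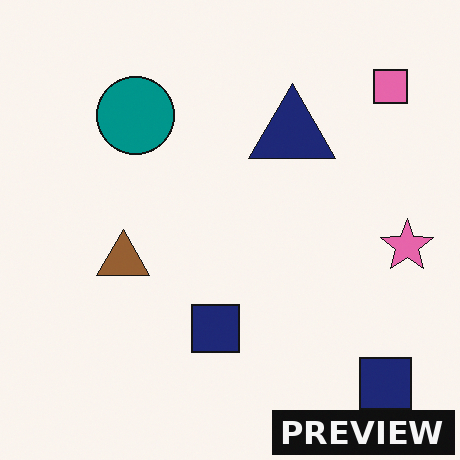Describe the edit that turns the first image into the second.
The transformation is: watermarked with the text "PREVIEW" in the lower-right corner.

A dark label reading "PREVIEW" appears in the lower-right corner.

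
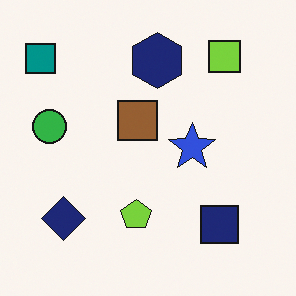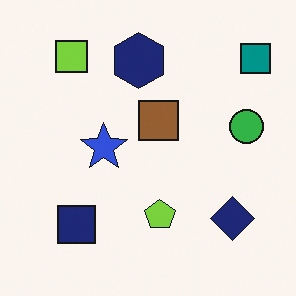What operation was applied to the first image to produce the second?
Flipped horizontally (left ↔ right).

The teal square is in the top-left of the first image and the top-right of the second — shapes on opposite sides of the vertical midline have swapped in a mirror flip.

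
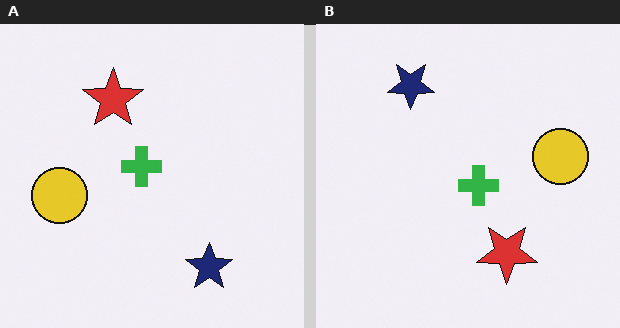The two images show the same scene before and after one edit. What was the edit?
This is the original image rotated 180°.

The navy star sits in the bottom-right of the left (A) image and the top-left of the right (B) — consistent with a whole-image 180° rotation.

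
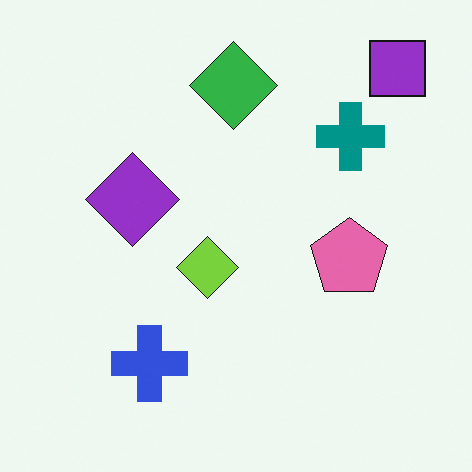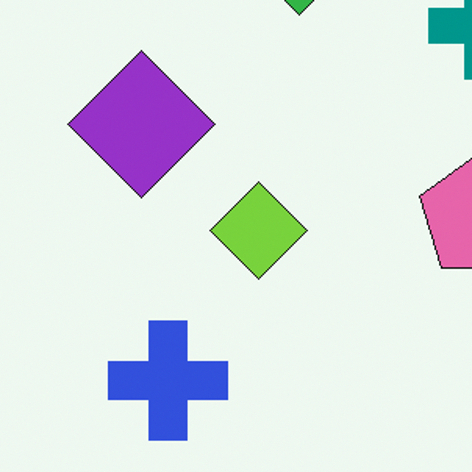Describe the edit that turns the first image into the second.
Cropped slightly and scaled back up.

The visible shapes are larger and the field of view is narrower; shapes near the original edges may be partly or wholly outside the frame — a crop-and-rescale.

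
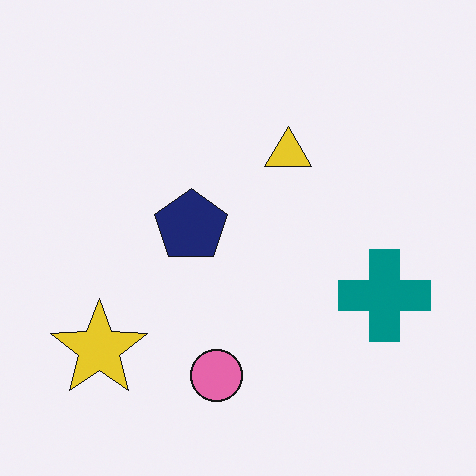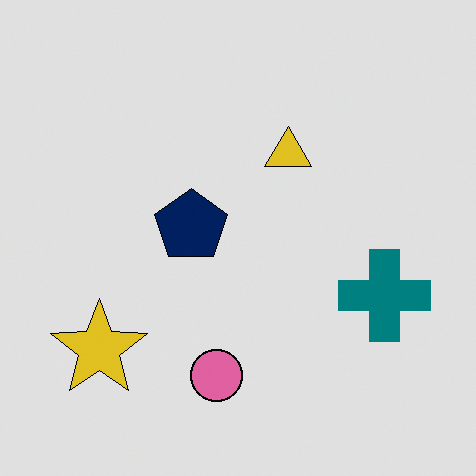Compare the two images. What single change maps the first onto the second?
The image was moderately posterized.

Each flat color has snapped to a coarser quantized level — most visibly, the near-white background has dropped to a flat grey.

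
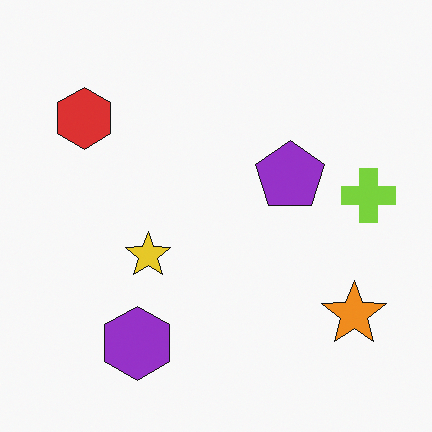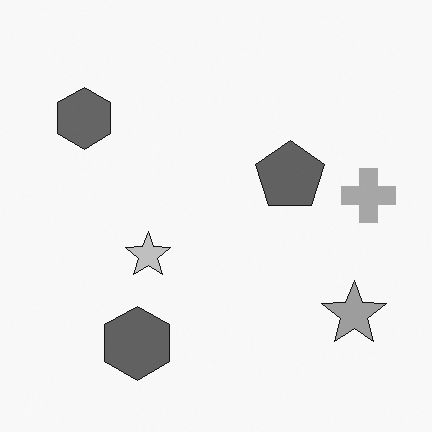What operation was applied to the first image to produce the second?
Converted to grayscale.

All color is removed — every shape is now a shade of grey.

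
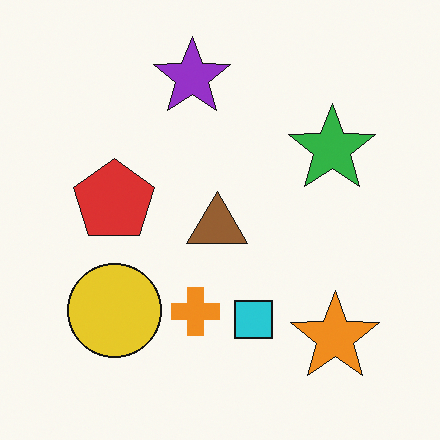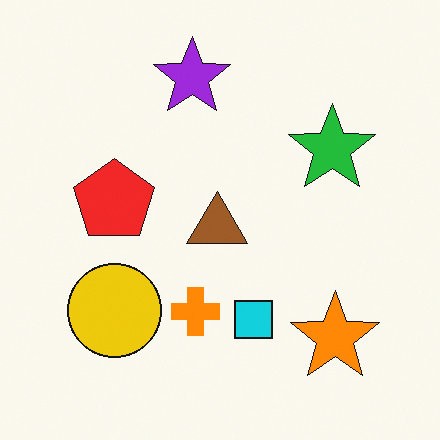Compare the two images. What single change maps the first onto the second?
The image was slightly oversaturated.

All colors are more vivid — a global saturation change.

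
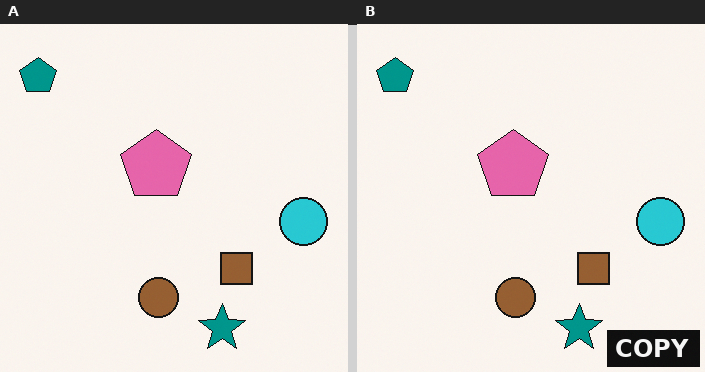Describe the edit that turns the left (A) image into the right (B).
The right (B) image is the left (A) watermarked with the text "COPY" in the lower-right corner.

A dark label reading "COPY" appears in the lower-right corner.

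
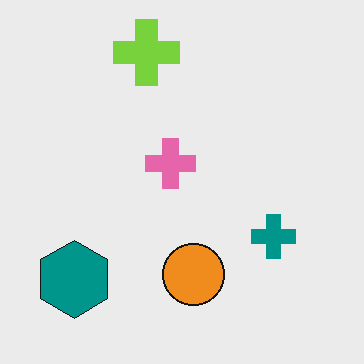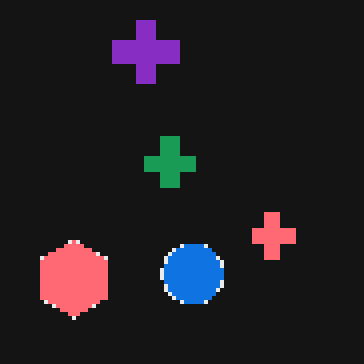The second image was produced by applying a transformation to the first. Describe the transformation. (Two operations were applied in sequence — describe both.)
The transformation is: color-inverted (negative), then lightly pixelated (a mild mosaic effect).

The light background has become dark and every shape's color is its complement — a photographic negative. Shapes are reduced to large square blocks; fine edges and outlines are lost — a downscale-then-upscale (mosaic) effect.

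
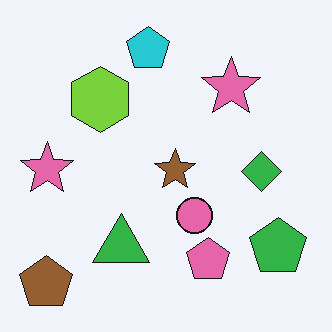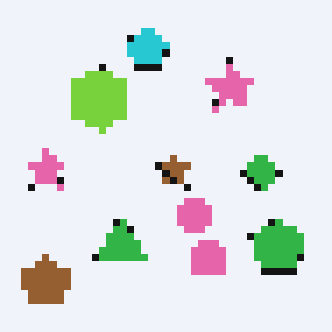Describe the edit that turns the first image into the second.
The transformation is: pixelated into visible square blocks.

Shapes are reduced to large square blocks; fine edges and outlines are lost — a downscale-then-upscale (mosaic) effect.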